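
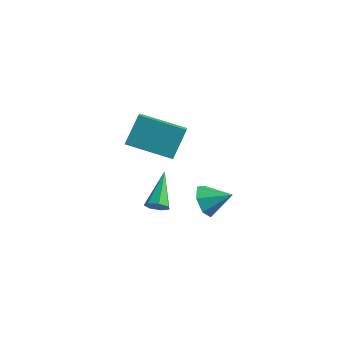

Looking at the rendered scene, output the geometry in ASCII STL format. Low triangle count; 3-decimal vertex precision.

solid 
facet normal 0.359 -0.724 -0.590
outer loop
vertex -1.928 -1.817 -2.902
vertex -2.203 -1.598 -3.338
vertex -1.684 -1.485 -3.161
endloop
endfacet
facet normal 0.670 0.083 0.737
outer loop
vertex -1.928 -1.817 -2.902
vertex -1.684 -1.485 -3.161
vertex -2.897 -0.202 -2.202
endloop
endfacet
facet normal 0.359 -0.724 -0.589
outer loop
vertex -1.684 -1.485 -3.161
vertex -2.203 -1.598 -3.338
vertex -1.831 -1.239 -3.553
endloop
endfacet
facet normal 0.763 0.637 0.113
outer loop
vertex -1.684 -1.485 -3.161
vertex -1.831 -1.239 -3.553
vertex -2.897 -0.202 -2.202
endloop
endfacet
facet normal 0.359 -0.724 -0.588
outer loop
vertex -1.831 -1.239 -3.553
vertex -2.203 -1.598 -3.338
vertex -2.258 -1.263 -3.784
endloop
endfacet
facet normal 0.214 0.849 -0.483
outer loop
vertex -1.831 -1.239 -3.553
vertex -2.258 -1.263 -3.784
vertex -2.897 -0.202 -2.202
endloop
endfacet
facet normal 0.360 -0.724 -0.588
outer loop
vertex -2.258 -1.263 -3.784
vertex -2.203 -1.598 -3.338
vertex -2.643 -1.54 -3.679
endloop
endfacet
facet normal -0.567 0.559 -0.604
outer loop
vertex -2.258 -1.263 -3.784
vertex -2.643 -1.54 -3.679
vertex -2.897 -0.202 -2.202
endloop
endfacet
facet normal 0.361 -0.723 -0.589
outer loop
vertex -2.643 -1.54 -3.679
vertex -2.203 -1.598 -3.338
vertex -2.697 -1.861 -3.318
endloop
endfacet
facet normal -0.987 -0.012 -0.159
outer loop
vertex -2.643 -1.54 -3.679
vertex -2.697 -1.861 -3.318
vertex -2.897 -0.202 -2.202
endloop
endfacet
facet normal 0.361 -0.723 -0.589
outer loop
vertex -2.697 -1.861 -3.318
vertex -2.203 -1.598 -3.338
vertex -2.379 -1.984 -2.972
endloop
endfacet
facet normal -0.734 -0.438 0.519
outer loop
vertex -2.697 -1.861 -3.318
vertex -2.379 -1.984 -2.972
vertex -2.897 -0.202 -2.202
endloop
endfacet
facet normal 0.359 -0.723 -0.590
outer loop
vertex -2.379 -1.984 -2.972
vertex -2.203 -1.598 -3.338
vertex -1.928 -1.817 -2.902
endloop
endfacet
facet normal 0.004 -0.396 0.918
outer loop
vertex -2.379 -1.984 -2.972
vertex -1.928 -1.817 -2.902
vertex -2.897 -0.202 -2.202
endloop
endfacet
facet normal -0.805 -0.399 -0.438
outer loop
vertex -0.749 0.209 -4.407
vertex -1.244 0.481 -3.745
vertex -1.049 0.898 -4.483
endloop
endfacet
facet normal 0.792 0.286 -0.539
outer loop
vertex -0.749 0.209 -4.407
vertex -1.049 0.898 -4.483
vertex -0.196 0.999 -3.175
endloop
endfacet
facet normal -0.806 -0.398 -0.438
outer loop
vertex -1.049 0.898 -4.483
vertex -1.244 0.481 -3.745
vertex -1.495 1.273 -4.003
endloop
endfacet
facet normal 0.386 0.866 -0.318
outer loop
vertex -1.049 0.898 -4.483
vertex -1.495 1.273 -4.003
vertex -0.196 0.999 -3.175
endloop
endfacet
facet normal -0.806 -0.398 -0.438
outer loop
vertex -1.495 1.273 -4.003
vertex -1.244 0.481 -3.745
vertex -1.752 1.051 -3.329
endloop
endfacet
facet normal 0.001 0.950 0.313
outer loop
vertex -1.495 1.273 -4.003
vertex -1.752 1.051 -3.329
vertex -0.196 0.999 -3.175
endloop
endfacet
facet normal -0.806 -0.399 -0.438
outer loop
vertex -1.752 1.051 -3.329
vertex -1.244 0.481 -3.745
vertex -1.626 0.4 -2.968
endloop
endfacet
facet normal -0.071 0.473 0.878
outer loop
vertex -1.752 1.051 -3.329
vertex -1.626 0.4 -2.968
vertex -0.196 0.999 -3.175
endloop
endfacet
facet normal -0.806 -0.399 -0.438
outer loop
vertex -1.626 0.4 -2.968
vertex -1.244 0.481 -3.745
vertex -1.212 -0.19 -3.192
endloop
endfacet
facet normal 0.224 -0.205 0.953
outer loop
vertex -1.626 0.4 -2.968
vertex -1.212 -0.19 -3.192
vertex -0.196 0.999 -3.175
endloop
endfacet
facet normal -0.806 -0.399 -0.438
outer loop
vertex -1.212 -0.19 -3.192
vertex -1.244 0.481 -3.745
vertex -0.822 -0.275 -3.832
endloop
endfacet
facet normal 0.663 -0.574 0.480
outer loop
vertex -1.212 -0.19 -3.192
vertex -0.822 -0.275 -3.832
vertex -0.196 0.999 -3.175
endloop
endfacet
facet normal -0.805 -0.399 -0.438
outer loop
vertex -0.822 -0.275 -3.832
vertex -1.244 0.481 -3.745
vertex -0.749 0.209 -4.407
endloop
endfacet
facet normal 0.916 -0.356 -0.183
outer loop
vertex -0.822 -0.275 -3.832
vertex -0.749 0.209 -4.407
vertex -0.196 0.999 -3.175
endloop
endfacet
facet normal -0.858 -0.420 0.297
outer loop
vertex -2.655 -2.199 2.466
vertex -3.267 -1.363 1.879
vertex -2.658 -3.09 1.197
endloop
endfacet
facet normal 0.514 -0.703 0.492
outer loop
vertex -0.873 -2.217 0.581
vertex -2.655 -2.199 2.466
vertex -2.658 -3.09 1.197
endloop
endfacet
facet normal -0.858 -0.420 0.296
outer loop
vertex -2.658 -3.09 1.197
vertex -3.267 -1.363 1.879
vertex -3.269 -2.254 0.611
endloop
endfacet
facet normal -0.001 -0.575 -0.818
outer loop
vertex -3.269 -2.254 0.611
vertex -0.873 -2.217 0.581
vertex -2.658 -3.09 1.197
endloop
endfacet
facet normal 0.001 0.575 0.818
outer loop
vertex -2.655 -2.199 2.466
vertex -1.482 -0.49 1.263
vertex -3.267 -1.363 1.879
endloop
endfacet
facet normal 0.514 -0.702 0.493
outer loop
vertex -0.871 -1.326 1.849
vertex -2.655 -2.199 2.466
vertex -0.873 -2.217 0.581
endloop
endfacet
facet normal 0.002 0.575 0.818
outer loop
vertex -0.871 -1.326 1.849
vertex -1.482 -0.49 1.263
vertex -2.655 -2.199 2.466
endloop
endfacet
facet normal -0.514 0.702 -0.493
outer loop
vertex -3.267 -1.363 1.879
vertex -1.482 -0.49 1.263
vertex -3.269 -2.254 0.611
endloop
endfacet
facet normal -0.001 -0.575 -0.818
outer loop
vertex -1.485 -1.381 -0.006
vertex -0.873 -2.217 0.581
vertex -3.269 -2.254 0.611
endloop
endfacet
facet normal -0.514 0.703 -0.492
outer loop
vertex -3.269 -2.254 0.611
vertex -1.482 -0.49 1.263
vertex -1.485 -1.381 -0.006
endloop
endfacet
facet normal 0.858 0.420 -0.296
outer loop
vertex -1.485 -1.381 -0.006
vertex -0.871 -1.326 1.849
vertex -0.873 -2.217 0.581
endloop
endfacet
facet normal 0.858 0.419 -0.296
outer loop
vertex -1.482 -0.49 1.263
vertex -0.871 -1.326 1.849
vertex -1.485 -1.381 -0.006
endloop
endfacet

endsolid


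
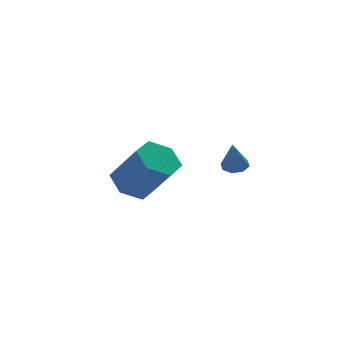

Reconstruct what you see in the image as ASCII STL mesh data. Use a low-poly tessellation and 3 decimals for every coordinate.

solid 
facet normal -0.346 0.489 -0.801
outer loop
vertex 1.908 4.369 -3.467
vertex 1.126 3.688 -3.545
vertex 1.011 4.547 -2.971
endloop
endfacet
facet normal 0.370 0.856 0.362
outer loop
vertex 1.908 4.369 -3.467
vertex 1.011 4.547 -2.971
vertex 2.655 3.314 -1.737
endloop
endfacet
facet normal 0.370 0.856 0.362
outer loop
vertex 2.655 3.314 -1.737
vertex 1.011 4.547 -2.971
vertex 1.759 3.492 -1.241
endloop
endfacet
facet normal 0.346 -0.488 0.801
outer loop
vertex 2.655 3.314 -1.737
vertex 1.759 3.492 -1.241
vertex 1.874 2.632 -1.815
endloop
endfacet
facet normal -0.346 0.489 -0.801
outer loop
vertex 1.011 4.547 -2.971
vertex 1.126 3.688 -3.545
vertex 0.23 3.866 -3.049
endloop
endfacet
facet normal -0.562 0.576 0.594
outer loop
vertex 1.011 4.547 -2.971
vertex 0.23 3.866 -3.049
vertex 1.759 3.492 -1.241
endloop
endfacet
facet normal -0.561 0.576 0.594
outer loop
vertex 1.759 3.492 -1.241
vertex 0.23 3.866 -3.049
vertex 0.977 2.811 -1.319
endloop
endfacet
facet normal 0.346 -0.489 0.801
outer loop
vertex 1.759 3.492 -1.241
vertex 0.977 2.811 -1.319
vertex 1.874 2.632 -1.815
endloop
endfacet
facet normal -0.346 0.488 -0.801
outer loop
vertex 0.23 3.866 -3.049
vertex 1.126 3.688 -3.545
vertex 0.345 3.006 -3.623
endloop
endfacet
facet normal -0.932 -0.279 0.232
outer loop
vertex 0.23 3.866 -3.049
vertex 0.345 3.006 -3.623
vertex 0.977 2.811 -1.319
endloop
endfacet
facet normal -0.932 -0.279 0.232
outer loop
vertex 0.977 2.811 -1.319
vertex 0.345 3.006 -3.623
vertex 1.092 1.951 -1.893
endloop
endfacet
facet normal 0.346 -0.489 0.801
outer loop
vertex 0.977 2.811 -1.319
vertex 1.092 1.951 -1.893
vertex 1.874 2.632 -1.815
endloop
endfacet
facet normal -0.346 0.488 -0.801
outer loop
vertex 0.345 3.006 -3.623
vertex 1.126 3.688 -3.545
vertex 1.241 2.828 -4.119
endloop
endfacet
facet normal -0.370 -0.856 -0.362
outer loop
vertex 0.345 3.006 -3.623
vertex 1.241 2.828 -4.119
vertex 1.092 1.951 -1.893
endloop
endfacet
facet normal -0.370 -0.856 -0.362
outer loop
vertex 1.092 1.951 -1.893
vertex 1.241 2.828 -4.119
vertex 1.989 1.773 -2.389
endloop
endfacet
facet normal 0.346 -0.489 0.801
outer loop
vertex 1.092 1.951 -1.893
vertex 1.989 1.773 -2.389
vertex 1.874 2.632 -1.815
endloop
endfacet
facet normal -0.346 0.489 -0.801
outer loop
vertex 1.241 2.828 -4.119
vertex 1.126 3.688 -3.545
vertex 2.023 3.509 -4.041
endloop
endfacet
facet normal 0.561 -0.576 -0.594
outer loop
vertex 1.241 2.828 -4.119
vertex 2.023 3.509 -4.041
vertex 1.989 1.773 -2.389
endloop
endfacet
facet normal 0.562 -0.576 -0.594
outer loop
vertex 1.989 1.773 -2.389
vertex 2.023 3.509 -4.041
vertex 2.77 2.454 -2.311
endloop
endfacet
facet normal 0.346 -0.489 0.801
outer loop
vertex 1.989 1.773 -2.389
vertex 2.77 2.454 -2.311
vertex 1.874 2.632 -1.815
endloop
endfacet
facet normal -0.346 0.489 -0.801
outer loop
vertex 2.023 3.509 -4.041
vertex 1.126 3.688 -3.545
vertex 1.908 4.369 -3.467
endloop
endfacet
facet normal 0.932 0.279 -0.232
outer loop
vertex 2.023 3.509 -4.041
vertex 1.908 4.369 -3.467
vertex 2.77 2.454 -2.311
endloop
endfacet
facet normal 0.932 0.279 -0.232
outer loop
vertex 2.77 2.454 -2.311
vertex 1.908 4.369 -3.467
vertex 2.655 3.314 -1.737
endloop
endfacet
facet normal 0.346 -0.488 0.801
outer loop
vertex 2.77 2.454 -2.311
vertex 2.655 3.314 -1.737
vertex 1.874 2.632 -1.815
endloop
endfacet
facet normal 0.190 0.230 -0.954
outer loop
vertex 3.859 -1.336 -0.454
vertex 3.326 -1.397 -0.575
vertex 3.643 -0.978 -0.411
endloop
endfacet
facet normal 0.714 0.358 0.602
outer loop
vertex 3.859 -1.336 -0.454
vertex 3.643 -0.978 -0.411
vertex 3.074 -1.703 0.695
endloop
endfacet
facet normal 0.188 0.231 -0.955
outer loop
vertex 3.643 -0.978 -0.411
vertex 3.326 -1.397 -0.575
vertex 3.241 -0.865 -0.463
endloop
endfacet
facet normal 0.146 0.791 0.594
outer loop
vertex 3.643 -0.978 -0.411
vertex 3.241 -0.865 -0.463
vertex 3.074 -1.703 0.695
endloop
endfacet
facet normal 0.189 0.231 -0.954
outer loop
vertex 3.241 -0.865 -0.463
vertex 3.326 -1.397 -0.575
vertex 2.889 -1.064 -0.581
endloop
endfacet
facet normal -0.549 0.713 0.436
outer loop
vertex 3.241 -0.865 -0.463
vertex 2.889 -1.064 -0.581
vertex 3.074 -1.703 0.695
endloop
endfacet
facet normal 0.189 0.231 -0.955
outer loop
vertex 2.889 -1.064 -0.581
vertex 3.326 -1.397 -0.575
vertex 2.793 -1.457 -0.695
endloop
endfacet
facet normal -0.960 0.169 0.224
outer loop
vertex 2.889 -1.064 -0.581
vertex 2.793 -1.457 -0.695
vertex 3.074 -1.703 0.695
endloop
endfacet
facet normal 0.189 0.231 -0.954
outer loop
vertex 2.793 -1.457 -0.695
vertex 3.326 -1.397 -0.575
vertex 3.01 -1.816 -0.739
endloop
endfacet
facet normal -0.849 -0.523 0.079
outer loop
vertex 2.793 -1.457 -0.695
vertex 3.01 -1.816 -0.739
vertex 3.074 -1.703 0.695
endloop
endfacet
facet normal 0.190 0.230 -0.954
outer loop
vertex 3.01 -1.816 -0.739
vertex 3.326 -1.397 -0.575
vertex 3.412 -1.929 -0.686
endloop
endfacet
facet normal -0.280 -0.956 0.088
outer loop
vertex 3.01 -1.816 -0.739
vertex 3.412 -1.929 -0.686
vertex 3.074 -1.703 0.695
endloop
endfacet
facet normal 0.190 0.230 -0.954
outer loop
vertex 3.412 -1.929 -0.686
vertex 3.326 -1.397 -0.575
vertex 3.764 -1.73 -0.568
endloop
endfacet
facet normal 0.414 -0.877 0.245
outer loop
vertex 3.412 -1.929 -0.686
vertex 3.764 -1.73 -0.568
vertex 3.074 -1.703 0.695
endloop
endfacet
facet normal 0.190 0.230 -0.954
outer loop
vertex 3.764 -1.73 -0.568
vertex 3.326 -1.397 -0.575
vertex 3.859 -1.336 -0.454
endloop
endfacet
facet normal 0.825 -0.331 0.458
outer loop
vertex 3.764 -1.73 -0.568
vertex 3.859 -1.336 -0.454
vertex 3.074 -1.703 0.695
endloop
endfacet

endsolid


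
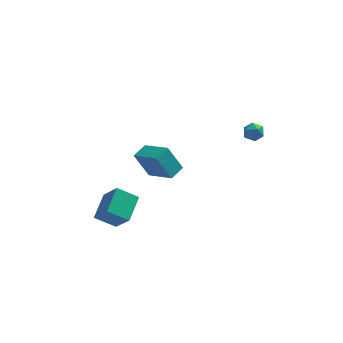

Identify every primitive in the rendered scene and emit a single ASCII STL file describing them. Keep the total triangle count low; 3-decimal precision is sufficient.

solid 
facet normal -0.589 0.651 -0.478
outer loop
vertex -2.642 4.108 0.146
vertex -1.982 4.837 0.326
vertex -1.837 3.745 -1.341
endloop
endfacet
facet normal -0.660 -0.729 -0.179
outer loop
vertex -0.658 2.443 -0.386
vertex -2.642 4.108 0.146
vertex -1.837 3.745 -1.341
endloop
endfacet
facet normal -0.590 0.651 -0.478
outer loop
vertex -1.837 3.745 -1.341
vertex -1.982 4.837 0.326
vertex -1.177 4.475 -1.162
endloop
endfacet
facet normal 0.465 -0.210 -0.860
outer loop
vertex -1.177 4.475 -1.162
vertex -0.658 2.443 -0.386
vertex -1.837 3.745 -1.341
endloop
endfacet
facet normal -0.466 0.209 0.860
outer loop
vertex -2.642 4.108 0.146
vertex -0.803 3.535 1.281
vertex -1.982 4.837 0.326
endloop
endfacet
facet normal -0.660 -0.729 -0.180
outer loop
vertex -1.463 2.805 1.102
vertex -2.642 4.108 0.146
vertex -0.658 2.443 -0.386
endloop
endfacet
facet normal -0.465 0.210 0.860
outer loop
vertex -1.463 2.805 1.102
vertex -0.803 3.535 1.281
vertex -2.642 4.108 0.146
endloop
endfacet
facet normal 0.660 0.729 0.180
outer loop
vertex -1.982 4.837 0.326
vertex -0.803 3.535 1.281
vertex -1.177 4.475 -1.162
endloop
endfacet
facet normal 0.466 -0.209 -0.860
outer loop
vertex 0.002 3.172 -0.206
vertex -0.658 2.443 -0.386
vertex -1.177 4.475 -1.162
endloop
endfacet
facet normal 0.660 0.729 0.179
outer loop
vertex -1.177 4.475 -1.162
vertex -0.803 3.535 1.281
vertex 0.002 3.172 -0.206
endloop
endfacet
facet normal 0.589 -0.652 0.477
outer loop
vertex 0.002 3.172 -0.206
vertex -1.463 2.805 1.102
vertex -0.658 2.443 -0.386
endloop
endfacet
facet normal 0.590 -0.651 0.478
outer loop
vertex -0.803 3.535 1.281
vertex -1.463 2.805 1.102
vertex 0.002 3.172 -0.206
endloop
endfacet
facet normal -0.383 0.473 -0.793
outer loop
vertex -4.363 3.964 -3.217
vertex -3.164 3.747 -3.926
vertex -4.973 2.498 -3.797
endloop
endfacet
facet normal -0.850 0.155 0.503
outer loop
vertex -4.256 1.613 -2.314
vertex -4.363 3.964 -3.217
vertex -4.973 2.498 -3.797
endloop
endfacet
facet normal -0.383 0.473 -0.793
outer loop
vertex -4.973 2.498 -3.797
vertex -3.164 3.747 -3.926
vertex -3.773 2.281 -4.506
endloop
endfacet
facet normal -0.360 -0.867 -0.344
outer loop
vertex -3.773 2.281 -4.506
vertex -4.256 1.613 -2.314
vertex -4.973 2.498 -3.797
endloop
endfacet
facet normal 0.360 0.867 0.344
outer loop
vertex -4.363 3.964 -3.217
vertex -2.447 2.862 -2.443
vertex -3.164 3.747 -3.926
endloop
endfacet
facet normal -0.851 0.154 0.503
outer loop
vertex -3.647 3.079 -1.734
vertex -4.363 3.964 -3.217
vertex -4.256 1.613 -2.314
endloop
endfacet
facet normal 0.360 0.867 0.344
outer loop
vertex -3.647 3.079 -1.734
vertex -2.447 2.862 -2.443
vertex -4.363 3.964 -3.217
endloop
endfacet
facet normal 0.850 -0.154 -0.503
outer loop
vertex -3.164 3.747 -3.926
vertex -2.447 2.862 -2.443
vertex -3.773 2.281 -4.506
endloop
endfacet
facet normal -0.360 -0.867 -0.344
outer loop
vertex -3.057 1.396 -3.023
vertex -4.256 1.613 -2.314
vertex -3.773 2.281 -4.506
endloop
endfacet
facet normal 0.850 -0.155 -0.503
outer loop
vertex -3.773 2.281 -4.506
vertex -2.447 2.862 -2.443
vertex -3.057 1.396 -3.023
endloop
endfacet
facet normal 0.383 -0.473 0.793
outer loop
vertex -3.057 1.396 -3.023
vertex -3.647 3.079 -1.734
vertex -4.256 1.613 -2.314
endloop
endfacet
facet normal 0.383 -0.473 0.793
outer loop
vertex -2.447 2.862 -2.443
vertex -3.647 3.079 -1.734
vertex -3.057 1.396 -3.023
endloop
endfacet
facet normal -0.822 0.322 -0.470
outer loop
vertex 3.512 2.341 3.364
vertex 3.181 1.847 3.604
vertex 3.212 2.399 3.928
endloop
endfacet
facet normal -0.397 0.868 -0.300
outer loop
vertex 3.512 2.341 3.364
vertex 3.212 2.399 3.928
vertex 3.801 2.642 3.852
endloop
endfacet
facet normal 0.239 0.757 -0.608
outer loop
vertex 3.512 2.341 3.364
vertex 3.801 2.642 3.852
vertex 4.134 2.239 3.481
endloop
endfacet
facet normal 0.206 0.144 -0.968
outer loop
vertex 3.512 2.341 3.364
vertex 4.134 2.239 3.481
vertex 3.752 1.748 3.327
endloop
endfacet
facet normal -0.451 -0.127 -0.884
outer loop
vertex 3.512 2.341 3.364
vertex 3.752 1.748 3.327
vertex 3.181 1.847 3.604
endloop
endfacet
facet normal -0.303 0.861 0.408
outer loop
vertex 3.801 2.642 3.852
vertex 3.212 2.399 3.928
vertex 3.648 2.332 4.393
endloop
endfacet
facet normal -0.991 -0.022 0.132
outer loop
vertex 3.212 2.399 3.928
vertex 3.181 1.847 3.604
vertex 3.266 1.841 4.239
endloop
endfacet
facet normal -0.391 -0.747 -0.538
outer loop
vertex 3.181 1.847 3.604
vertex 3.752 1.748 3.327
vertex 3.599 1.438 3.868
endloop
endfacet
facet normal 0.671 -0.311 -0.674
outer loop
vertex 3.752 1.748 3.327
vertex 4.134 2.239 3.481
vertex 4.188 1.681 3.792
endloop
endfacet
facet normal 0.725 0.683 -0.091
outer loop
vertex 4.134 2.239 3.481
vertex 3.801 2.642 3.852
vertex 4.219 2.233 4.116
endloop
endfacet
facet normal -0.206 -0.144 0.968
outer loop
vertex 3.888 1.739 4.356
vertex 3.648 2.332 4.393
vertex 3.266 1.841 4.239
endloop
endfacet
facet normal -0.239 -0.757 0.608
outer loop
vertex 3.888 1.739 4.356
vertex 3.266 1.841 4.239
vertex 3.599 1.438 3.868
endloop
endfacet
facet normal 0.397 -0.868 0.300
outer loop
vertex 3.888 1.739 4.356
vertex 3.599 1.438 3.868
vertex 4.188 1.681 3.792
endloop
endfacet
facet normal 0.822 -0.322 0.470
outer loop
vertex 3.888 1.739 4.356
vertex 4.188 1.681 3.792
vertex 4.219 2.233 4.116
endloop
endfacet
facet normal 0.451 0.127 0.884
outer loop
vertex 3.888 1.739 4.356
vertex 4.219 2.233 4.116
vertex 3.648 2.332 4.393
endloop
endfacet
facet normal -0.671 0.311 0.674
outer loop
vertex 3.266 1.841 4.239
vertex 3.648 2.332 4.393
vertex 3.212 2.399 3.928
endloop
endfacet
facet normal -0.725 -0.683 0.091
outer loop
vertex 3.599 1.438 3.868
vertex 3.266 1.841 4.239
vertex 3.181 1.847 3.604
endloop
endfacet
facet normal 0.303 -0.861 -0.408
outer loop
vertex 4.188 1.681 3.792
vertex 3.599 1.438 3.868
vertex 3.752 1.748 3.327
endloop
endfacet
facet normal 0.991 0.022 -0.132
outer loop
vertex 4.219 2.233 4.116
vertex 4.188 1.681 3.792
vertex 4.134 2.239 3.481
endloop
endfacet
facet normal 0.391 0.747 0.538
outer loop
vertex 3.648 2.332 4.393
vertex 4.219 2.233 4.116
vertex 3.801 2.642 3.852
endloop
endfacet

endsolid


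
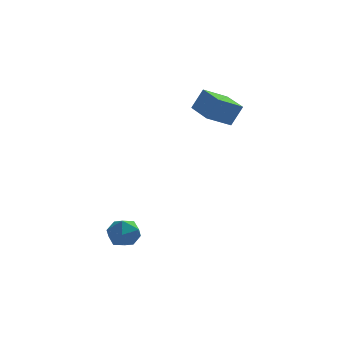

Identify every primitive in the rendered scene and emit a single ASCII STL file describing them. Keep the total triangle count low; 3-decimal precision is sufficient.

solid 
facet normal -0.813 -0.368 0.452
outer loop
vertex 3.896 1.479 4.954
vertex 3.13 3.323 5.08
vertex 3.254 1.302 3.655
endloop
endfacet
facet normal 0.383 -0.922 -0.064
outer loop
vertex 4.61 1.917 2.9
vertex 3.896 1.479 4.954
vertex 3.254 1.302 3.655
endloop
endfacet
facet normal -0.812 -0.369 0.452
outer loop
vertex 3.254 1.302 3.655
vertex 3.13 3.323 5.08
vertex 2.488 3.145 3.781
endloop
endfacet
facet normal -0.440 -0.122 -0.890
outer loop
vertex 2.488 3.145 3.781
vertex 4.61 1.917 2.9
vertex 3.254 1.302 3.655
endloop
endfacet
facet normal 0.440 0.122 0.890
outer loop
vertex 3.896 1.479 4.954
vertex 4.486 3.938 4.325
vertex 3.13 3.323 5.08
endloop
endfacet
facet normal 0.383 -0.921 -0.063
outer loop
vertex 5.252 2.095 4.199
vertex 3.896 1.479 4.954
vertex 4.61 1.917 2.9
endloop
endfacet
facet normal 0.440 0.122 0.890
outer loop
vertex 5.252 2.095 4.199
vertex 4.486 3.938 4.325
vertex 3.896 1.479 4.954
endloop
endfacet
facet normal -0.383 0.922 0.063
outer loop
vertex 3.13 3.323 5.08
vertex 4.486 3.938 4.325
vertex 2.488 3.145 3.781
endloop
endfacet
facet normal -0.440 -0.122 -0.890
outer loop
vertex 3.844 3.761 3.026
vertex 4.61 1.917 2.9
vertex 2.488 3.145 3.781
endloop
endfacet
facet normal -0.383 0.922 0.064
outer loop
vertex 2.488 3.145 3.781
vertex 4.486 3.938 4.325
vertex 3.844 3.761 3.026
endloop
endfacet
facet normal 0.812 0.368 -0.452
outer loop
vertex 3.844 3.761 3.026
vertex 5.252 2.095 4.199
vertex 4.61 1.917 2.9
endloop
endfacet
facet normal 0.812 0.369 -0.452
outer loop
vertex 4.486 3.938 4.325
vertex 5.252 2.095 4.199
vertex 3.844 3.761 3.026
endloop
endfacet
facet normal -0.518 0.852 -0.076
outer loop
vertex -1.113 -2.305 -3.184
vertex -1.988 -2.85 -3.329
vertex -1.693 -2.585 -2.367
endloop
endfacet
facet normal 0.045 0.935 0.352
outer loop
vertex -1.113 -2.305 -3.184
vertex -1.693 -2.585 -2.367
vertex -0.656 -2.654 -2.317
endloop
endfacet
facet normal 0.632 0.775 -0.021
outer loop
vertex -1.113 -2.305 -3.184
vertex -0.656 -2.654 -2.317
vertex -0.309 -2.963 -3.248
endloop
endfacet
facet normal 0.431 0.592 -0.681
outer loop
vertex -1.113 -2.305 -3.184
vertex -0.309 -2.963 -3.248
vertex -1.132 -3.084 -3.874
endloop
endfacet
facet normal -0.280 0.640 -0.715
outer loop
vertex -1.113 -2.305 -3.184
vertex -1.132 -3.084 -3.874
vertex -1.988 -2.85 -3.329
endloop
endfacet
facet normal -0.012 0.464 0.886
outer loop
vertex -0.656 -2.654 -2.317
vertex -1.693 -2.585 -2.367
vertex -1.248 -3.416 -1.926
endloop
endfacet
facet normal -0.924 0.330 0.193
outer loop
vertex -1.693 -2.585 -2.367
vertex -1.988 -2.85 -3.329
vertex -2.071 -3.537 -2.552
endloop
endfacet
facet normal -0.540 -0.013 -0.842
outer loop
vertex -1.988 -2.85 -3.329
vertex -1.132 -3.084 -3.874
vertex -1.724 -3.846 -3.483
endloop
endfacet
facet normal 0.611 -0.090 -0.786
outer loop
vertex -1.132 -3.084 -3.874
vertex -0.309 -2.963 -3.248
vertex -0.687 -3.915 -3.433
endloop
endfacet
facet normal 0.937 0.205 0.281
outer loop
vertex -0.309 -2.963 -3.248
vertex -0.656 -2.654 -2.317
vertex -0.392 -3.65 -2.471
endloop
endfacet
facet normal -0.431 -0.592 0.681
outer loop
vertex -1.267 -4.195 -2.616
vertex -1.248 -3.416 -1.926
vertex -2.071 -3.537 -2.552
endloop
endfacet
facet normal -0.632 -0.775 0.021
outer loop
vertex -1.267 -4.195 -2.616
vertex -2.071 -3.537 -2.552
vertex -1.724 -3.846 -3.483
endloop
endfacet
facet normal -0.045 -0.935 -0.352
outer loop
vertex -1.267 -4.195 -2.616
vertex -1.724 -3.846 -3.483
vertex -0.687 -3.915 -3.433
endloop
endfacet
facet normal 0.518 -0.852 0.076
outer loop
vertex -1.267 -4.195 -2.616
vertex -0.687 -3.915 -3.433
vertex -0.392 -3.65 -2.471
endloop
endfacet
facet normal 0.280 -0.640 0.715
outer loop
vertex -1.267 -4.195 -2.616
vertex -0.392 -3.65 -2.471
vertex -1.248 -3.416 -1.926
endloop
endfacet
facet normal -0.611 0.090 0.786
outer loop
vertex -2.071 -3.537 -2.552
vertex -1.248 -3.416 -1.926
vertex -1.693 -2.585 -2.367
endloop
endfacet
facet normal -0.937 -0.205 -0.281
outer loop
vertex -1.724 -3.846 -3.483
vertex -2.071 -3.537 -2.552
vertex -1.988 -2.85 -3.329
endloop
endfacet
facet normal 0.012 -0.464 -0.886
outer loop
vertex -0.687 -3.915 -3.433
vertex -1.724 -3.846 -3.483
vertex -1.132 -3.084 -3.874
endloop
endfacet
facet normal 0.924 -0.330 -0.193
outer loop
vertex -0.392 -3.65 -2.471
vertex -0.687 -3.915 -3.433
vertex -0.309 -2.963 -3.248
endloop
endfacet
facet normal 0.540 0.013 0.842
outer loop
vertex -1.248 -3.416 -1.926
vertex -0.392 -3.65 -2.471
vertex -0.656 -2.654 -2.317
endloop
endfacet

endsolid


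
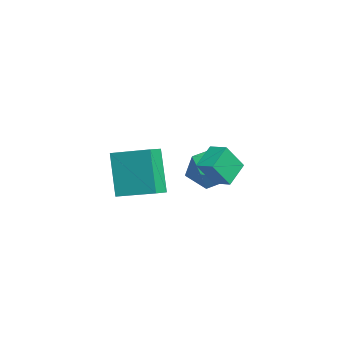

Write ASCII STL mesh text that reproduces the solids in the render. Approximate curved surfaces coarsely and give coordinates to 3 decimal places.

solid 
facet normal -0.691 0.606 0.393
outer loop
vertex -1.276 2.574 -3.697
vertex -2.065 1.968 -4.15
vertex -1.702 1.731 -3.147
endloop
endfacet
facet normal -0.110 0.581 0.806
outer loop
vertex -1.276 2.574 -3.697
vertex -1.702 1.731 -3.147
vertex -0.623 1.907 -3.127
endloop
endfacet
facet normal 0.449 0.792 0.413
outer loop
vertex -1.276 2.574 -3.697
vertex -0.623 1.907 -3.127
vertex -0.32 2.253 -4.119
endloop
endfacet
facet normal 0.212 0.947 -0.241
outer loop
vertex -1.276 2.574 -3.697
vertex -0.32 2.253 -4.119
vertex -1.211 2.291 -4.751
endloop
endfacet
facet normal -0.493 0.832 -0.254
outer loop
vertex -1.276 2.574 -3.697
vertex -1.211 2.291 -4.751
vertex -2.065 1.968 -4.15
endloop
endfacet
facet normal -0.002 -0.099 0.995
outer loop
vertex -0.623 1.907 -3.127
vertex -1.702 1.731 -3.147
vertex -1.009 0.889 -3.229
endloop
endfacet
facet normal -0.943 -0.059 0.327
outer loop
vertex -1.702 1.731 -3.147
vertex -2.065 1.968 -4.15
vertex -1.9 0.927 -3.861
endloop
endfacet
facet normal -0.623 0.308 -0.719
outer loop
vertex -2.065 1.968 -4.15
vertex -1.211 2.291 -4.751
vertex -1.597 1.273 -4.853
endloop
endfacet
facet normal 0.517 0.494 -0.699
outer loop
vertex -1.211 2.291 -4.751
vertex -0.32 2.253 -4.119
vertex -0.518 1.449 -4.833
endloop
endfacet
facet normal 0.901 0.243 0.360
outer loop
vertex -0.32 2.253 -4.119
vertex -0.623 1.907 -3.127
vertex -0.155 1.212 -3.83
endloop
endfacet
facet normal -0.212 -0.947 0.241
outer loop
vertex -0.944 0.606 -4.283
vertex -1.009 0.889 -3.229
vertex -1.9 0.927 -3.861
endloop
endfacet
facet normal -0.449 -0.792 -0.413
outer loop
vertex -0.944 0.606 -4.283
vertex -1.9 0.927 -3.861
vertex -1.597 1.273 -4.853
endloop
endfacet
facet normal 0.110 -0.581 -0.806
outer loop
vertex -0.944 0.606 -4.283
vertex -1.597 1.273 -4.853
vertex -0.518 1.449 -4.833
endloop
endfacet
facet normal 0.691 -0.606 -0.393
outer loop
vertex -0.944 0.606 -4.283
vertex -0.518 1.449 -4.833
vertex -0.155 1.212 -3.83
endloop
endfacet
facet normal 0.493 -0.832 0.254
outer loop
vertex -0.944 0.606 -4.283
vertex -0.155 1.212 -3.83
vertex -1.009 0.889 -3.229
endloop
endfacet
facet normal -0.517 -0.494 0.699
outer loop
vertex -1.9 0.927 -3.861
vertex -1.009 0.889 -3.229
vertex -1.702 1.731 -3.147
endloop
endfacet
facet normal -0.901 -0.243 -0.360
outer loop
vertex -1.597 1.273 -4.853
vertex -1.9 0.927 -3.861
vertex -2.065 1.968 -4.15
endloop
endfacet
facet normal 0.002 0.099 -0.995
outer loop
vertex -0.518 1.449 -4.833
vertex -1.597 1.273 -4.853
vertex -1.211 2.291 -4.751
endloop
endfacet
facet normal 0.943 0.059 -0.327
outer loop
vertex -0.155 1.212 -3.83
vertex -0.518 1.449 -4.833
vertex -0.32 2.253 -4.119
endloop
endfacet
facet normal 0.623 -0.308 0.719
outer loop
vertex -1.009 0.889 -3.229
vertex -0.155 1.212 -3.83
vertex -0.623 1.907 -3.127
endloop
endfacet
facet normal -0.795 0.507 -0.335
outer loop
vertex 2.152 -1.91 -1.489
vertex 2.893 -0.394 -0.953
vertex 3.071 -1.7 -3.354
endloop
endfacet
facet normal -0.419 -0.856 -0.303
outer loop
vertex 3.707 -2.106 -3.087
vertex 2.152 -1.91 -1.489
vertex 3.071 -1.7 -3.354
endloop
endfacet
facet normal -0.795 0.507 -0.335
outer loop
vertex 3.071 -1.7 -3.354
vertex 2.893 -0.394 -0.953
vertex 3.812 -0.185 -2.819
endloop
endfacet
facet normal 0.439 0.101 -0.893
outer loop
vertex 3.812 -0.185 -2.819
vertex 3.707 -2.106 -3.087
vertex 3.071 -1.7 -3.354
endloop
endfacet
facet normal -0.439 -0.101 0.893
outer loop
vertex 2.152 -1.91 -1.489
vertex 3.529 -0.8 -0.686
vertex 2.893 -0.394 -0.953
endloop
endfacet
facet normal -0.418 -0.857 -0.302
outer loop
vertex 2.788 -2.315 -1.221
vertex 2.152 -1.91 -1.489
vertex 3.707 -2.106 -3.087
endloop
endfacet
facet normal -0.440 -0.100 0.893
outer loop
vertex 2.788 -2.315 -1.221
vertex 3.529 -0.8 -0.686
vertex 2.152 -1.91 -1.489
endloop
endfacet
facet normal 0.419 0.856 0.302
outer loop
vertex 2.893 -0.394 -0.953
vertex 3.529 -0.8 -0.686
vertex 3.812 -0.185 -2.819
endloop
endfacet
facet normal 0.440 0.100 -0.892
outer loop
vertex 4.448 -0.59 -2.551
vertex 3.707 -2.106 -3.087
vertex 3.812 -0.185 -2.819
endloop
endfacet
facet normal 0.418 0.857 0.302
outer loop
vertex 3.812 -0.185 -2.819
vertex 3.529 -0.8 -0.686
vertex 4.448 -0.59 -2.551
endloop
endfacet
facet normal 0.795 -0.507 0.335
outer loop
vertex 4.448 -0.59 -2.551
vertex 2.788 -2.315 -1.221
vertex 3.707 -2.106 -3.087
endloop
endfacet
facet normal 0.795 -0.507 0.334
outer loop
vertex 3.529 -0.8 -0.686
vertex 2.788 -2.315 -1.221
vertex 4.448 -0.59 -2.551
endloop
endfacet
facet normal -0.646 -0.726 -0.236
outer loop
vertex 3.75 0.907 -1.449
vertex 2.905 1.462 -0.841
vertex 3.392 1.59 -2.57
endloop
endfacet
facet normal 0.717 -0.470 -0.515
outer loop
vertex 3.915 2.178 -2.379
vertex 3.75 0.907 -1.449
vertex 3.392 1.59 -2.57
endloop
endfacet
facet normal -0.645 -0.727 -0.236
outer loop
vertex 3.392 1.59 -2.57
vertex 2.905 1.462 -0.841
vertex 2.546 2.144 -1.962
endloop
endfacet
facet normal -0.263 0.502 -0.824
outer loop
vertex 2.546 2.144 -1.962
vertex 3.915 2.178 -2.379
vertex 3.392 1.59 -2.57
endloop
endfacet
facet normal 0.263 -0.502 0.824
outer loop
vertex 3.75 0.907 -1.449
vertex 3.428 2.05 -0.65
vertex 2.905 1.462 -0.841
endloop
endfacet
facet normal 0.716 -0.470 -0.515
outer loop
vertex 4.274 1.496 -1.258
vertex 3.75 0.907 -1.449
vertex 3.915 2.178 -2.379
endloop
endfacet
facet normal 0.264 -0.502 0.824
outer loop
vertex 4.274 1.496 -1.258
vertex 3.428 2.05 -0.65
vertex 3.75 0.907 -1.449
endloop
endfacet
facet normal -0.717 0.470 0.515
outer loop
vertex 2.905 1.462 -0.841
vertex 3.428 2.05 -0.65
vertex 2.546 2.144 -1.962
endloop
endfacet
facet normal -0.263 0.502 -0.824
outer loop
vertex 3.07 2.733 -1.771
vertex 3.915 2.178 -2.379
vertex 2.546 2.144 -1.962
endloop
endfacet
facet normal -0.716 0.470 0.515
outer loop
vertex 2.546 2.144 -1.962
vertex 3.428 2.05 -0.65
vertex 3.07 2.733 -1.771
endloop
endfacet
facet normal 0.646 0.726 0.235
outer loop
vertex 3.07 2.733 -1.771
vertex 4.274 1.496 -1.258
vertex 3.915 2.178 -2.379
endloop
endfacet
facet normal 0.645 0.726 0.236
outer loop
vertex 3.428 2.05 -0.65
vertex 4.274 1.496 -1.258
vertex 3.07 2.733 -1.771
endloop
endfacet

endsolid


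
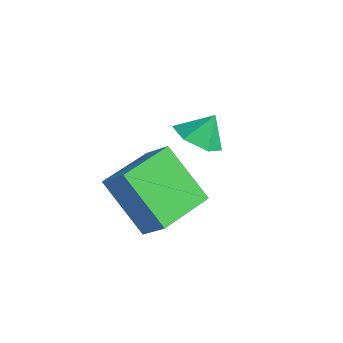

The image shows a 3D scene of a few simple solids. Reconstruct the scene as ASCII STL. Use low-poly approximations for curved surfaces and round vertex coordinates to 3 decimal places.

solid 
facet normal -0.737 -0.099 -0.668
outer loop
vertex -1.504 -0.977 3.966
vertex -1.824 0.843 4.049
vertex -0.152 -0.669 2.429
endloop
endfacet
facet normal 0.172 -0.984 -0.046
outer loop
vertex 0.644 -0.563 3.151
vertex -1.504 -0.977 3.966
vertex -0.152 -0.669 2.429
endloop
endfacet
facet normal -0.737 -0.099 -0.669
outer loop
vertex -0.152 -0.669 2.429
vertex -1.824 0.843 4.049
vertex -0.472 1.151 2.513
endloop
endfacet
facet normal 0.653 0.149 -0.742
outer loop
vertex -0.472 1.151 2.513
vertex 0.644 -0.563 3.151
vertex -0.152 -0.669 2.429
endloop
endfacet
facet normal -0.653 -0.149 0.742
outer loop
vertex -1.504 -0.977 3.966
vertex -1.028 0.949 4.771
vertex -1.824 0.843 4.049
endloop
endfacet
facet normal 0.172 -0.984 -0.046
outer loop
vertex -0.708 -0.871 4.687
vertex -1.504 -0.977 3.966
vertex 0.644 -0.563 3.151
endloop
endfacet
facet normal -0.653 -0.149 0.743
outer loop
vertex -0.708 -0.871 4.687
vertex -1.028 0.949 4.771
vertex -1.504 -0.977 3.966
endloop
endfacet
facet normal -0.172 0.984 0.046
outer loop
vertex -1.824 0.843 4.049
vertex -1.028 0.949 4.771
vertex -0.472 1.151 2.513
endloop
endfacet
facet normal 0.653 0.149 -0.743
outer loop
vertex 0.324 1.257 3.234
vertex 0.644 -0.563 3.151
vertex -0.472 1.151 2.513
endloop
endfacet
facet normal -0.172 0.984 0.046
outer loop
vertex -0.472 1.151 2.513
vertex -1.028 0.949 4.771
vertex 0.324 1.257 3.234
endloop
endfacet
facet normal 0.737 0.099 0.669
outer loop
vertex 0.324 1.257 3.234
vertex -0.708 -0.871 4.687
vertex 0.644 -0.563 3.151
endloop
endfacet
facet normal 0.737 0.099 0.668
outer loop
vertex -1.028 0.949 4.771
vertex -0.708 -0.871 4.687
vertex 0.324 1.257 3.234
endloop
endfacet
facet normal -0.154 -0.546 -0.824
outer loop
vertex -1.59 3.417 3.018
vertex -2.178 2.985 3.414
vertex -2.379 3.673 2.996
endloop
endfacet
facet normal 0.308 0.951 0.017
outer loop
vertex -1.59 3.417 3.018
vertex -2.379 3.673 2.996
vertex -2.022 3.535 4.246
endloop
endfacet
facet normal -0.153 -0.545 -0.824
outer loop
vertex -2.379 3.673 2.996
vertex -2.178 2.985 3.414
vertex -2.967 3.24 3.392
endloop
endfacet
facet normal -0.473 0.851 0.229
outer loop
vertex -2.379 3.673 2.996
vertex -2.967 3.24 3.392
vertex -2.022 3.535 4.246
endloop
endfacet
facet normal -0.153 -0.546 -0.824
outer loop
vertex -2.967 3.24 3.392
vertex -2.178 2.985 3.414
vertex -2.765 2.552 3.81
endloop
endfacet
facet normal -0.691 0.216 0.690
outer loop
vertex -2.967 3.24 3.392
vertex -2.765 2.552 3.81
vertex -2.022 3.535 4.246
endloop
endfacet
facet normal -0.154 -0.545 -0.824
outer loop
vertex -2.765 2.552 3.81
vertex -2.178 2.985 3.414
vertex -1.976 2.296 3.832
endloop
endfacet
facet normal -0.130 -0.319 0.939
outer loop
vertex -2.765 2.552 3.81
vertex -1.976 2.296 3.832
vertex -2.022 3.535 4.246
endloop
endfacet
facet normal -0.154 -0.545 -0.824
outer loop
vertex -1.976 2.296 3.832
vertex -2.178 2.985 3.414
vertex -1.388 2.729 3.436
endloop
endfacet
facet normal 0.651 -0.219 0.727
outer loop
vertex -1.976 2.296 3.832
vertex -1.388 2.729 3.436
vertex -2.022 3.535 4.246
endloop
endfacet
facet normal -0.154 -0.546 -0.824
outer loop
vertex -1.388 2.729 3.436
vertex -2.178 2.985 3.414
vertex -1.59 3.417 3.018
endloop
endfacet
facet normal 0.869 0.417 0.266
outer loop
vertex -1.388 2.729 3.436
vertex -1.59 3.417 3.018
vertex -2.022 3.535 4.246
endloop
endfacet

endsolid


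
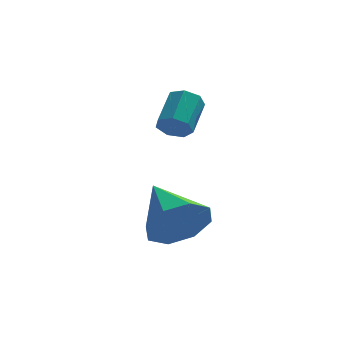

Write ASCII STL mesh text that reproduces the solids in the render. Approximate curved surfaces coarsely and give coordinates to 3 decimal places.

solid 
facet normal 0.340 -0.867 -0.365
outer loop
vertex 1.113 -0.573 -3.224
vertex 0.656 -1.082 -2.441
vertex 0.368 -0.792 -3.397
endloop
endfacet
facet normal -0.073 0.760 -0.646
outer loop
vertex 1.113 -0.573 -3.224
vertex 0.368 -0.792 -3.397
vertex 0.004 0.582 -1.739
endloop
endfacet
facet normal 0.341 -0.866 -0.365
outer loop
vertex 0.368 -0.792 -3.397
vertex 0.656 -1.082 -2.441
vertex -0.208 -1.182 -3.01
endloop
endfacet
facet normal -0.689 0.476 -0.546
outer loop
vertex 0.368 -0.792 -3.397
vertex -0.208 -1.182 -3.01
vertex 0.004 0.582 -1.739
endloop
endfacet
facet normal 0.341 -0.867 -0.365
outer loop
vertex -0.208 -1.182 -3.01
vertex 0.656 -1.082 -2.441
vertex -0.278 -1.513 -2.289
endloop
endfacet
facet normal -0.989 0.141 -0.031
outer loop
vertex -0.208 -1.182 -3.01
vertex -0.278 -1.513 -2.289
vertex 0.004 0.582 -1.739
endloop
endfacet
facet normal 0.341 -0.867 -0.365
outer loop
vertex -0.278 -1.513 -2.289
vertex 0.656 -1.082 -2.441
vertex 0.2 -1.591 -1.657
endloop
endfacet
facet normal -0.800 -0.050 0.599
outer loop
vertex -0.278 -1.513 -2.289
vertex 0.2 -1.591 -1.657
vertex 0.004 0.582 -1.739
endloop
endfacet
facet normal 0.340 -0.867 -0.365
outer loop
vertex 0.2 -1.591 -1.657
vertex 0.656 -1.082 -2.441
vertex 0.945 -1.372 -1.484
endloop
endfacet
facet normal -0.231 0.016 0.973
outer loop
vertex 0.2 -1.591 -1.657
vertex 0.945 -1.372 -1.484
vertex 0.004 0.582 -1.739
endloop
endfacet
facet normal 0.340 -0.866 -0.365
outer loop
vertex 0.945 -1.372 -1.484
vertex 0.656 -1.082 -2.441
vertex 1.521 -0.982 -1.872
endloop
endfacet
facet normal 0.385 0.299 0.873
outer loop
vertex 0.945 -1.372 -1.484
vertex 1.521 -0.982 -1.872
vertex 0.004 0.582 -1.739
endloop
endfacet
facet normal 0.340 -0.866 -0.365
outer loop
vertex 1.521 -0.982 -1.872
vertex 0.656 -1.082 -2.441
vertex 1.591 -0.651 -2.592
endloop
endfacet
facet normal 0.685 0.634 0.358
outer loop
vertex 1.521 -0.982 -1.872
vertex 1.591 -0.651 -2.592
vertex 0.004 0.582 -1.739
endloop
endfacet
facet normal 0.341 -0.867 -0.365
outer loop
vertex 1.591 -0.651 -2.592
vertex 0.656 -1.082 -2.441
vertex 1.113 -0.573 -3.224
endloop
endfacet
facet normal 0.495 0.825 -0.272
outer loop
vertex 1.591 -0.651 -2.592
vertex 1.113 -0.573 -3.224
vertex 0.004 0.582 -1.739
endloop
endfacet
facet normal -0.305 -0.819 -0.486
outer loop
vertex 1.216 1.657 -0.119
vertex 0.667 1.775 0.027
vertex 0.961 1.945 -0.444
endloop
endfacet
facet normal 0.806 0.049 -0.589
outer loop
vertex 1.216 1.657 -0.119
vertex 0.961 1.945 -0.444
vertex 1.622 2.747 0.527
endloop
endfacet
facet normal 0.806 0.050 -0.590
outer loop
vertex 1.622 2.747 0.527
vertex 0.961 1.945 -0.444
vertex 1.367 3.034 0.203
endloop
endfacet
facet normal 0.305 0.819 0.485
outer loop
vertex 1.622 2.747 0.527
vertex 1.367 3.034 0.203
vertex 1.073 2.865 0.673
endloop
endfacet
facet normal -0.305 -0.819 -0.486
outer loop
vertex 0.961 1.945 -0.444
vertex 0.667 1.775 0.027
vertex 0.484 2.105 -0.414
endloop
endfacet
facet normal 0.106 0.479 -0.872
outer loop
vertex 0.961 1.945 -0.444
vertex 0.484 2.105 -0.414
vertex 1.367 3.034 0.203
endloop
endfacet
facet normal 0.107 0.477 -0.872
outer loop
vertex 1.367 3.034 0.203
vertex 0.484 2.105 -0.414
vertex 0.89 3.194 0.232
endloop
endfacet
facet normal 0.304 0.820 0.485
outer loop
vertex 1.367 3.034 0.203
vertex 0.89 3.194 0.232
vertex 1.073 2.865 0.673
endloop
endfacet
facet normal -0.307 -0.819 -0.485
outer loop
vertex 0.484 2.105 -0.414
vertex 0.667 1.775 0.027
vertex 0.146 2.017 -0.052
endloop
endfacet
facet normal -0.674 0.546 -0.497
outer loop
vertex 0.484 2.105 -0.414
vertex 0.146 2.017 -0.052
vertex 0.89 3.194 0.232
endloop
endfacet
facet normal -0.674 0.546 -0.497
outer loop
vertex 0.89 3.194 0.232
vertex 0.146 2.017 -0.052
vertex 0.552 3.106 0.594
endloop
endfacet
facet normal 0.306 0.820 0.485
outer loop
vertex 0.89 3.194 0.232
vertex 0.552 3.106 0.594
vertex 1.073 2.865 0.673
endloop
endfacet
facet normal -0.306 -0.818 -0.486
outer loop
vertex 0.146 2.017 -0.052
vertex 0.667 1.775 0.027
vertex 0.199 1.747 0.369
endloop
endfacet
facet normal -0.946 0.204 0.250
outer loop
vertex 0.146 2.017 -0.052
vertex 0.199 1.747 0.369
vertex 0.552 3.106 0.594
endloop
endfacet
facet normal -0.946 0.204 0.250
outer loop
vertex 0.552 3.106 0.594
vertex 0.199 1.747 0.369
vertex 0.605 2.836 1.015
endloop
endfacet
facet normal 0.305 0.819 0.487
outer loop
vertex 0.552 3.106 0.594
vertex 0.605 2.836 1.015
vertex 1.073 2.865 0.673
endloop
endfacet
facet normal -0.306 -0.819 -0.486
outer loop
vertex 0.199 1.747 0.369
vertex 0.667 1.775 0.027
vertex 0.605 1.498 0.533
endloop
endfacet
facet normal -0.507 -0.292 0.811
outer loop
vertex 0.199 1.747 0.369
vertex 0.605 1.498 0.533
vertex 0.605 2.836 1.015
endloop
endfacet
facet normal -0.506 -0.292 0.811
outer loop
vertex 0.605 2.836 1.015
vertex 0.605 1.498 0.533
vertex 1.011 2.588 1.179
endloop
endfacet
facet normal 0.304 0.819 0.486
outer loop
vertex 0.605 2.836 1.015
vertex 1.011 2.588 1.179
vertex 1.073 2.865 0.673
endloop
endfacet
facet normal -0.305 -0.819 -0.486
outer loop
vertex 0.605 1.498 0.533
vertex 0.667 1.775 0.027
vertex 1.058 1.458 0.316
endloop
endfacet
facet normal 0.314 -0.568 0.761
outer loop
vertex 0.605 1.498 0.533
vertex 1.058 1.458 0.316
vertex 1.011 2.588 1.179
endloop
endfacet
facet normal 0.314 -0.568 0.761
outer loop
vertex 1.011 2.588 1.179
vertex 1.058 1.458 0.316
vertex 1.464 2.548 0.962
endloop
endfacet
facet normal 0.305 0.819 0.486
outer loop
vertex 1.011 2.588 1.179
vertex 1.464 2.548 0.962
vertex 1.073 2.865 0.673
endloop
endfacet
facet normal -0.305 -0.819 -0.486
outer loop
vertex 1.058 1.458 0.316
vertex 0.667 1.775 0.027
vertex 1.216 1.657 -0.119
endloop
endfacet
facet normal 0.899 -0.416 0.136
outer loop
vertex 1.058 1.458 0.316
vertex 1.216 1.657 -0.119
vertex 1.464 2.548 0.962
endloop
endfacet
facet normal 0.899 -0.416 0.136
outer loop
vertex 1.464 2.548 0.962
vertex 1.216 1.657 -0.119
vertex 1.622 2.747 0.527
endloop
endfacet
facet normal 0.305 0.819 0.486
outer loop
vertex 1.464 2.548 0.962
vertex 1.622 2.747 0.527
vertex 1.073 2.865 0.673
endloop
endfacet

endsolid


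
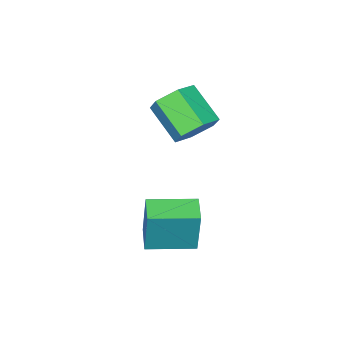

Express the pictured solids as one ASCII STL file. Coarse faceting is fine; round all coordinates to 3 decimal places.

solid 
facet normal 0.092 0.795 -0.599
outer loop
vertex -3.072 0.448 1.27
vertex -3.667 0.856 1.72
vertex -2.848 0.925 1.937
endloop
endfacet
facet normal 0.960 -0.230 -0.158
outer loop
vertex -3.072 0.448 1.27
vertex -2.848 0.925 1.937
vertex -3.218 -0.824 2.231
endloop
endfacet
facet normal 0.960 -0.230 -0.158
outer loop
vertex -3.218 -0.824 2.231
vertex -2.848 0.925 1.937
vertex -2.994 -0.346 2.897
endloop
endfacet
facet normal -0.091 -0.794 0.601
outer loop
vertex -3.218 -0.824 2.231
vertex -2.994 -0.346 2.897
vertex -3.813 -0.416 2.68
endloop
endfacet
facet normal 0.092 0.795 -0.600
outer loop
vertex -2.848 0.925 1.937
vertex -3.667 0.856 1.72
vertex -3.443 1.333 2.386
endloop
endfacet
facet normal 0.708 0.372 0.600
outer loop
vertex -2.848 0.925 1.937
vertex -3.443 1.333 2.386
vertex -2.994 -0.346 2.897
endloop
endfacet
facet normal 0.709 0.372 0.600
outer loop
vertex -2.994 -0.346 2.897
vertex -3.443 1.333 2.386
vertex -3.589 0.062 3.347
endloop
endfacet
facet normal -0.091 -0.795 0.600
outer loop
vertex -2.994 -0.346 2.897
vertex -3.589 0.062 3.347
vertex -3.813 -0.416 2.68
endloop
endfacet
facet normal 0.092 0.795 -0.600
outer loop
vertex -3.443 1.333 2.386
vertex -3.667 0.856 1.72
vertex -4.262 1.264 2.169
endloop
endfacet
facet normal -0.252 0.602 0.758
outer loop
vertex -3.443 1.333 2.386
vertex -4.262 1.264 2.169
vertex -3.589 0.062 3.347
endloop
endfacet
facet normal -0.252 0.602 0.758
outer loop
vertex -3.589 0.062 3.347
vertex -4.262 1.264 2.169
vertex -4.408 -0.008 3.13
endloop
endfacet
facet normal -0.091 -0.795 0.600
outer loop
vertex -3.589 0.062 3.347
vertex -4.408 -0.008 3.13
vertex -3.813 -0.416 2.68
endloop
endfacet
facet normal 0.091 0.794 -0.601
outer loop
vertex -4.262 1.264 2.169
vertex -3.667 0.856 1.72
vertex -4.486 0.786 1.503
endloop
endfacet
facet normal -0.960 0.230 0.158
outer loop
vertex -4.262 1.264 2.169
vertex -4.486 0.786 1.503
vertex -4.408 -0.008 3.13
endloop
endfacet
facet normal -0.960 0.230 0.158
outer loop
vertex -4.408 -0.008 3.13
vertex -4.486 0.786 1.503
vertex -4.632 -0.485 2.463
endloop
endfacet
facet normal -0.092 -0.795 0.599
outer loop
vertex -4.408 -0.008 3.13
vertex -4.632 -0.485 2.463
vertex -3.813 -0.416 2.68
endloop
endfacet
facet normal 0.091 0.795 -0.600
outer loop
vertex -4.486 0.786 1.503
vertex -3.667 0.856 1.72
vertex -3.891 0.378 1.053
endloop
endfacet
facet normal -0.709 -0.372 -0.600
outer loop
vertex -4.486 0.786 1.503
vertex -3.891 0.378 1.053
vertex -4.632 -0.485 2.463
endloop
endfacet
facet normal -0.708 -0.372 -0.600
outer loop
vertex -4.632 -0.485 2.463
vertex -3.891 0.378 1.053
vertex -4.037 -0.893 2.014
endloop
endfacet
facet normal -0.092 -0.795 0.600
outer loop
vertex -4.632 -0.485 2.463
vertex -4.037 -0.893 2.014
vertex -3.813 -0.416 2.68
endloop
endfacet
facet normal 0.091 0.795 -0.600
outer loop
vertex -3.891 0.378 1.053
vertex -3.667 0.856 1.72
vertex -3.072 0.448 1.27
endloop
endfacet
facet normal 0.252 -0.602 -0.758
outer loop
vertex -3.891 0.378 1.053
vertex -3.072 0.448 1.27
vertex -4.037 -0.893 2.014
endloop
endfacet
facet normal 0.252 -0.602 -0.758
outer loop
vertex -4.037 -0.893 2.014
vertex -3.072 0.448 1.27
vertex -3.218 -0.824 2.231
endloop
endfacet
facet normal -0.092 -0.795 0.600
outer loop
vertex -4.037 -0.893 2.014
vertex -3.218 -0.824 2.231
vertex -3.813 -0.416 2.68
endloop
endfacet
facet normal -0.747 0.663 -0.047
outer loop
vertex -2.247 2.26 -0.053
vertex -1.607 2.969 -0.225
vertex -2.393 1.972 -1.793
endloop
endfacet
facet normal -0.660 -0.731 0.176
outer loop
vertex -1.153 0.871 -1.715
vertex -2.247 2.26 -0.053
vertex -2.393 1.972 -1.793
endloop
endfacet
facet normal -0.747 0.663 -0.047
outer loop
vertex -2.393 1.972 -1.793
vertex -1.607 2.969 -0.225
vertex -1.754 2.68 -1.965
endloop
endfacet
facet normal -0.083 -0.164 -0.983
outer loop
vertex -1.754 2.68 -1.965
vertex -1.153 0.871 -1.715
vertex -2.393 1.972 -1.793
endloop
endfacet
facet normal 0.083 0.163 0.983
outer loop
vertex -2.247 2.26 -0.053
vertex -0.367 1.868 -0.147
vertex -1.607 2.969 -0.225
endloop
endfacet
facet normal -0.659 -0.731 0.177
outer loop
vertex -1.006 1.16 0.025
vertex -2.247 2.26 -0.053
vertex -1.153 0.871 -1.715
endloop
endfacet
facet normal 0.083 0.164 0.983
outer loop
vertex -1.006 1.16 0.025
vertex -0.367 1.868 -0.147
vertex -2.247 2.26 -0.053
endloop
endfacet
facet normal 0.660 0.730 -0.177
outer loop
vertex -1.607 2.969 -0.225
vertex -0.367 1.868 -0.147
vertex -1.754 2.68 -1.965
endloop
endfacet
facet normal -0.083 -0.163 -0.983
outer loop
vertex -0.513 1.58 -1.887
vertex -1.153 0.871 -1.715
vertex -1.754 2.68 -1.965
endloop
endfacet
facet normal 0.659 0.731 -0.176
outer loop
vertex -1.754 2.68 -1.965
vertex -0.367 1.868 -0.147
vertex -0.513 1.58 -1.887
endloop
endfacet
facet normal 0.747 -0.663 0.047
outer loop
vertex -0.513 1.58 -1.887
vertex -1.006 1.16 0.025
vertex -1.153 0.871 -1.715
endloop
endfacet
facet normal 0.747 -0.663 0.047
outer loop
vertex -0.367 1.868 -0.147
vertex -1.006 1.16 0.025
vertex -0.513 1.58 -1.887
endloop
endfacet

endsolid


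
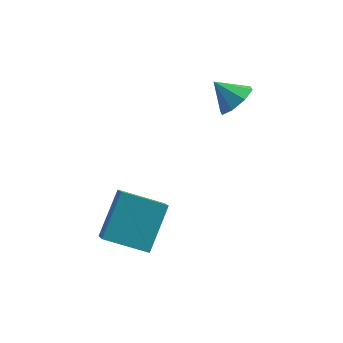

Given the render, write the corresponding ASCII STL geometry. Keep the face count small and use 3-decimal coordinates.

solid 
facet normal -0.939 0.036 0.343
outer loop
vertex -3.785 -0.408 -1.569
vertex -4.007 0.315 -2.253
vertex -4.324 -1.831 -2.896
endloop
endfacet
facet normal 0.218 -0.709 0.671
outer loop
vertex -2.653 -1.895 -3.507
vertex -3.785 -0.408 -1.569
vertex -4.324 -1.831 -2.896
endloop
endfacet
facet normal -0.939 0.036 0.342
outer loop
vertex -4.324 -1.831 -2.896
vertex -4.007 0.315 -2.253
vertex -4.546 -1.109 -3.581
endloop
endfacet
facet normal -0.267 -0.705 -0.657
outer loop
vertex -4.546 -1.109 -3.581
vertex -2.653 -1.895 -3.507
vertex -4.324 -1.831 -2.896
endloop
endfacet
facet normal 0.267 0.704 0.658
outer loop
vertex -3.785 -0.408 -1.569
vertex -2.336 0.251 -2.864
vertex -4.007 0.315 -2.253
endloop
endfacet
facet normal 0.218 -0.708 0.671
outer loop
vertex -2.114 -0.471 -2.179
vertex -3.785 -0.408 -1.569
vertex -2.653 -1.895 -3.507
endloop
endfacet
facet normal 0.266 0.705 0.657
outer loop
vertex -2.114 -0.471 -2.179
vertex -2.336 0.251 -2.864
vertex -3.785 -0.408 -1.569
endloop
endfacet
facet normal -0.218 0.708 -0.671
outer loop
vertex -4.007 0.315 -2.253
vertex -2.336 0.251 -2.864
vertex -4.546 -1.109 -3.581
endloop
endfacet
facet normal -0.267 -0.704 -0.658
outer loop
vertex -2.875 -1.172 -4.191
vertex -2.653 -1.895 -3.507
vertex -4.546 -1.109 -3.581
endloop
endfacet
facet normal -0.218 0.709 -0.671
outer loop
vertex -4.546 -1.109 -3.581
vertex -2.336 0.251 -2.864
vertex -2.875 -1.172 -4.191
endloop
endfacet
facet normal 0.939 -0.036 -0.343
outer loop
vertex -2.875 -1.172 -4.191
vertex -2.114 -0.471 -2.179
vertex -2.653 -1.895 -3.507
endloop
endfacet
facet normal 0.939 -0.036 -0.342
outer loop
vertex -2.336 0.251 -2.864
vertex -2.114 -0.471 -2.179
vertex -2.875 -1.172 -4.191
endloop
endfacet
facet normal 0.722 -0.269 -0.637
outer loop
vertex 0.571 3.405 1.004
vertex 0.006 3.311 0.404
vertex 0.478 3.939 0.673
endloop
endfacet
facet normal 0.174 0.541 0.823
outer loop
vertex 0.571 3.405 1.004
vertex 0.478 3.939 0.673
vertex -0.846 3.629 1.156
endloop
endfacet
facet normal 0.722 -0.269 -0.638
outer loop
vertex 0.478 3.939 0.673
vertex 0.006 3.311 0.404
vertex 0.108 4.105 0.184
endloop
endfacet
facet normal -0.080 0.924 0.374
outer loop
vertex 0.478 3.939 0.673
vertex 0.108 4.105 0.184
vertex -0.846 3.629 1.156
endloop
endfacet
facet normal 0.721 -0.269 -0.638
outer loop
vertex 0.108 4.105 0.184
vertex 0.006 3.311 0.404
vertex -0.322 3.807 -0.176
endloop
endfacet
facet normal -0.516 0.852 -0.089
outer loop
vertex 0.108 4.105 0.184
vertex -0.322 3.807 -0.176
vertex -0.846 3.629 1.156
endloop
endfacet
facet normal 0.722 -0.268 -0.638
outer loop
vertex -0.322 3.807 -0.176
vertex 0.006 3.311 0.404
vertex -0.559 3.218 -0.197
endloop
endfacet
facet normal -0.882 0.365 -0.298
outer loop
vertex -0.322 3.807 -0.176
vertex -0.559 3.218 -0.197
vertex -0.846 3.629 1.156
endloop
endfacet
facet normal 0.722 -0.269 -0.637
outer loop
vertex -0.559 3.218 -0.197
vertex 0.006 3.311 0.404
vertex -0.466 2.684 0.134
endloop
endfacet
facet normal -0.960 -0.247 -0.129
outer loop
vertex -0.559 3.218 -0.197
vertex -0.466 2.684 0.134
vertex -0.846 3.629 1.156
endloop
endfacet
facet normal 0.722 -0.269 -0.638
outer loop
vertex -0.466 2.684 0.134
vertex 0.006 3.311 0.404
vertex -0.096 2.517 0.623
endloop
endfacet
facet normal -0.707 -0.630 0.320
outer loop
vertex -0.466 2.684 0.134
vertex -0.096 2.517 0.623
vertex -0.846 3.629 1.156
endloop
endfacet
facet normal 0.722 -0.269 -0.638
outer loop
vertex -0.096 2.517 0.623
vertex 0.006 3.311 0.404
vertex 0.334 2.816 0.984
endloop
endfacet
facet normal -0.270 -0.558 0.784
outer loop
vertex -0.096 2.517 0.623
vertex 0.334 2.816 0.984
vertex -0.846 3.629 1.156
endloop
endfacet
facet normal 0.722 -0.269 -0.638
outer loop
vertex 0.334 2.816 0.984
vertex 0.006 3.311 0.404
vertex 0.571 3.405 1.004
endloop
endfacet
facet normal 0.095 -0.072 0.993
outer loop
vertex 0.334 2.816 0.984
vertex 0.571 3.405 1.004
vertex -0.846 3.629 1.156
endloop
endfacet

endsolid


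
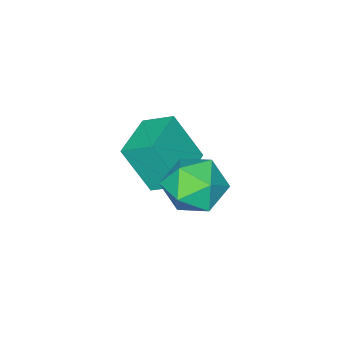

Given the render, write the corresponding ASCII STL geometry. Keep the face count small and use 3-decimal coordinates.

solid 
facet normal -0.845 0.289 -0.450
outer loop
vertex -0.48 2.186 0.182
vertex -1.133 1.619 1.042
vertex -0.812 2.786 1.19
endloop
endfacet
facet normal -0.322 0.763 -0.560
outer loop
vertex -0.48 2.186 0.182
vertex -0.812 2.786 1.19
vertex 0.312 2.928 0.738
endloop
endfacet
facet normal 0.220 0.424 -0.879
outer loop
vertex -0.48 2.186 0.182
vertex 0.312 2.928 0.738
vertex 0.685 1.848 0.31
endloop
endfacet
facet normal 0.031 -0.259 -0.965
outer loop
vertex -0.48 2.186 0.182
vertex 0.685 1.848 0.31
vertex -0.208 1.039 0.498
endloop
endfacet
facet normal -0.626 -0.342 -0.701
outer loop
vertex -0.48 2.186 0.182
vertex -0.208 1.039 0.498
vertex -1.133 1.619 1.042
endloop
endfacet
facet normal -0.095 0.993 0.075
outer loop
vertex 0.312 2.928 0.738
vertex -0.812 2.786 1.19
vertex 0.148 2.821 1.942
endloop
endfacet
facet normal -0.940 0.227 0.254
outer loop
vertex -0.812 2.786 1.19
vertex -1.133 1.619 1.042
vertex -0.745 2.012 2.13
endloop
endfacet
facet normal -0.587 -0.795 -0.151
outer loop
vertex -1.133 1.619 1.042
vertex -0.208 1.039 0.498
vertex -0.372 0.932 1.702
endloop
endfacet
facet normal 0.477 -0.661 -0.579
outer loop
vertex -0.208 1.039 0.498
vertex 0.685 1.848 0.31
vertex 0.752 1.074 1.25
endloop
endfacet
facet normal 0.781 0.444 -0.439
outer loop
vertex 0.685 1.848 0.31
vertex 0.312 2.928 0.738
vertex 1.073 2.241 1.398
endloop
endfacet
facet normal -0.031 0.259 0.965
outer loop
vertex 0.42 1.674 2.258
vertex 0.148 2.821 1.942
vertex -0.745 2.012 2.13
endloop
endfacet
facet normal -0.220 -0.424 0.879
outer loop
vertex 0.42 1.674 2.258
vertex -0.745 2.012 2.13
vertex -0.372 0.932 1.702
endloop
endfacet
facet normal 0.322 -0.763 0.560
outer loop
vertex 0.42 1.674 2.258
vertex -0.372 0.932 1.702
vertex 0.752 1.074 1.25
endloop
endfacet
facet normal 0.845 -0.289 0.450
outer loop
vertex 0.42 1.674 2.258
vertex 0.752 1.074 1.25
vertex 1.073 2.241 1.398
endloop
endfacet
facet normal 0.626 0.342 0.701
outer loop
vertex 0.42 1.674 2.258
vertex 1.073 2.241 1.398
vertex 0.148 2.821 1.942
endloop
endfacet
facet normal -0.477 0.661 0.579
outer loop
vertex -0.745 2.012 2.13
vertex 0.148 2.821 1.942
vertex -0.812 2.786 1.19
endloop
endfacet
facet normal -0.781 -0.444 0.439
outer loop
vertex -0.372 0.932 1.702
vertex -0.745 2.012 2.13
vertex -1.133 1.619 1.042
endloop
endfacet
facet normal 0.095 -0.993 -0.075
outer loop
vertex 0.752 1.074 1.25
vertex -0.372 0.932 1.702
vertex -0.208 1.039 0.498
endloop
endfacet
facet normal 0.940 -0.227 -0.254
outer loop
vertex 1.073 2.241 1.398
vertex 0.752 1.074 1.25
vertex 0.685 1.848 0.31
endloop
endfacet
facet normal 0.587 0.795 0.151
outer loop
vertex 0.148 2.821 1.942
vertex 1.073 2.241 1.398
vertex 0.312 2.928 0.738
endloop
endfacet
facet normal -0.922 -0.386 0.032
outer loop
vertex -2.192 -2.747 0.174
vertex -2.632 -1.637 0.865
vertex -2.667 -1.767 -1.703
endloop
endfacet
facet normal 0.319 -0.805 -0.501
outer loop
vertex -0.888 -1.023 -1.765
vertex -2.192 -2.747 0.174
vertex -2.667 -1.767 -1.703
endloop
endfacet
facet normal -0.922 -0.386 0.032
outer loop
vertex -2.667 -1.767 -1.703
vertex -2.632 -1.637 0.865
vertex -3.107 -0.657 -1.012
endloop
endfacet
facet normal -0.219 0.452 -0.865
outer loop
vertex -3.107 -0.657 -1.012
vertex -0.888 -1.023 -1.765
vertex -2.667 -1.767 -1.703
endloop
endfacet
facet normal 0.219 -0.452 0.865
outer loop
vertex -2.192 -2.747 0.174
vertex -0.853 -0.893 0.803
vertex -2.632 -1.637 0.865
endloop
endfacet
facet normal 0.319 -0.805 -0.501
outer loop
vertex -0.413 -2.003 0.112
vertex -2.192 -2.747 0.174
vertex -0.888 -1.023 -1.765
endloop
endfacet
facet normal 0.219 -0.452 0.865
outer loop
vertex -0.413 -2.003 0.112
vertex -0.853 -0.893 0.803
vertex -2.192 -2.747 0.174
endloop
endfacet
facet normal -0.319 0.805 0.501
outer loop
vertex -2.632 -1.637 0.865
vertex -0.853 -0.893 0.803
vertex -3.107 -0.657 -1.012
endloop
endfacet
facet normal -0.219 0.452 -0.865
outer loop
vertex -1.328 0.087 -1.074
vertex -0.888 -1.023 -1.765
vertex -3.107 -0.657 -1.012
endloop
endfacet
facet normal -0.319 0.805 0.501
outer loop
vertex -3.107 -0.657 -1.012
vertex -0.853 -0.893 0.803
vertex -1.328 0.087 -1.074
endloop
endfacet
facet normal 0.922 0.386 -0.032
outer loop
vertex -1.328 0.087 -1.074
vertex -0.413 -2.003 0.112
vertex -0.888 -1.023 -1.765
endloop
endfacet
facet normal 0.922 0.386 -0.032
outer loop
vertex -0.853 -0.893 0.803
vertex -0.413 -2.003 0.112
vertex -1.328 0.087 -1.074
endloop
endfacet

endsolid


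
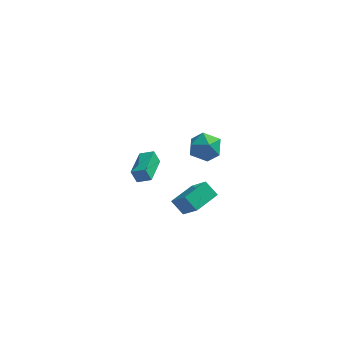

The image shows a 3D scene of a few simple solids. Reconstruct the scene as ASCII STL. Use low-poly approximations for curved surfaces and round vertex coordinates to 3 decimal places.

solid 
facet normal -0.412 0.778 0.474
outer loop
vertex 0.799 -2.297 3.621
vertex 1.462 -2.428 4.412
vertex 1.717 -1.808 3.616
endloop
endfacet
facet normal -0.458 0.858 -0.234
outer loop
vertex 0.799 -2.297 3.621
vertex 1.717 -1.808 3.616
vertex 1.354 -2.24 2.742
endloop
endfacet
facet normal -0.815 0.299 -0.495
outer loop
vertex 0.799 -2.297 3.621
vertex 1.354 -2.24 2.742
vertex 0.873 -3.128 2.997
endloop
endfacet
facet normal -0.991 -0.126 0.050
outer loop
vertex 0.799 -2.297 3.621
vertex 0.873 -3.128 2.997
vertex 0.94 -3.244 4.03
endloop
endfacet
facet normal -0.741 0.170 0.649
outer loop
vertex 0.799 -2.297 3.621
vertex 0.94 -3.244 4.03
vertex 1.462 -2.428 4.412
endloop
endfacet
facet normal 0.204 0.841 -0.500
outer loop
vertex 1.354 -2.24 2.742
vertex 1.717 -1.808 3.616
vertex 2.36 -2.336 2.99
endloop
endfacet
facet normal 0.277 0.713 0.644
outer loop
vertex 1.717 -1.808 3.616
vertex 1.462 -2.428 4.412
vertex 2.427 -2.452 4.023
endloop
endfacet
facet normal -0.255 -0.272 0.928
outer loop
vertex 1.462 -2.428 4.412
vertex 0.94 -3.244 4.03
vertex 1.946 -3.34 4.278
endloop
endfacet
facet normal -0.658 -0.752 -0.042
outer loop
vertex 0.94 -3.244 4.03
vertex 0.873 -3.128 2.997
vertex 1.583 -3.772 3.404
endloop
endfacet
facet normal -0.374 -0.063 -0.925
outer loop
vertex 0.873 -3.128 2.997
vertex 1.354 -2.24 2.742
vertex 1.838 -3.152 2.608
endloop
endfacet
facet normal 0.991 0.126 -0.050
outer loop
vertex 2.501 -3.283 3.399
vertex 2.36 -2.336 2.99
vertex 2.427 -2.452 4.023
endloop
endfacet
facet normal 0.815 -0.299 0.495
outer loop
vertex 2.501 -3.283 3.399
vertex 2.427 -2.452 4.023
vertex 1.946 -3.34 4.278
endloop
endfacet
facet normal 0.458 -0.858 0.234
outer loop
vertex 2.501 -3.283 3.399
vertex 1.946 -3.34 4.278
vertex 1.583 -3.772 3.404
endloop
endfacet
facet normal 0.412 -0.778 -0.474
outer loop
vertex 2.501 -3.283 3.399
vertex 1.583 -3.772 3.404
vertex 1.838 -3.152 2.608
endloop
endfacet
facet normal 0.741 -0.170 -0.649
outer loop
vertex 2.501 -3.283 3.399
vertex 1.838 -3.152 2.608
vertex 2.36 -2.336 2.99
endloop
endfacet
facet normal 0.658 0.752 0.042
outer loop
vertex 2.427 -2.452 4.023
vertex 2.36 -2.336 2.99
vertex 1.717 -1.808 3.616
endloop
endfacet
facet normal 0.374 0.063 0.925
outer loop
vertex 1.946 -3.34 4.278
vertex 2.427 -2.452 4.023
vertex 1.462 -2.428 4.412
endloop
endfacet
facet normal -0.204 -0.841 0.500
outer loop
vertex 1.583 -3.772 3.404
vertex 1.946 -3.34 4.278
vertex 0.94 -3.244 4.03
endloop
endfacet
facet normal -0.277 -0.713 -0.644
outer loop
vertex 1.838 -3.152 2.608
vertex 1.583 -3.772 3.404
vertex 0.873 -3.128 2.997
endloop
endfacet
facet normal 0.255 0.272 -0.928
outer loop
vertex 2.36 -2.336 2.99
vertex 1.838 -3.152 2.608
vertex 1.354 -2.24 2.742
endloop
endfacet
facet normal -0.908 0.031 -0.417
outer loop
vertex -2.999 -0.393 -1.956
vertex -2.866 1.567 -2.101
vertex -2.628 -0.478 -2.771
endloop
endfacet
facet normal -0.067 -0.995 0.073
outer loop
vertex -1.774 -0.507 -2.379
vertex -2.999 -0.393 -1.956
vertex -2.628 -0.478 -2.771
endloop
endfacet
facet normal -0.908 0.031 -0.417
outer loop
vertex -2.628 -0.478 -2.771
vertex -2.866 1.567 -2.101
vertex -2.495 1.482 -2.916
endloop
endfacet
facet normal 0.413 -0.095 -0.906
outer loop
vertex -2.495 1.482 -2.916
vertex -1.774 -0.507 -2.379
vertex -2.628 -0.478 -2.771
endloop
endfacet
facet normal -0.413 0.095 0.906
outer loop
vertex -2.999 -0.393 -1.956
vertex -2.012 1.538 -1.709
vertex -2.866 1.567 -2.101
endloop
endfacet
facet normal -0.067 -0.995 0.073
outer loop
vertex -2.145 -0.422 -1.564
vertex -2.999 -0.393 -1.956
vertex -1.774 -0.507 -2.379
endloop
endfacet
facet normal -0.413 0.095 0.906
outer loop
vertex -2.145 -0.422 -1.564
vertex -2.012 1.538 -1.709
vertex -2.999 -0.393 -1.956
endloop
endfacet
facet normal 0.067 0.995 -0.073
outer loop
vertex -2.866 1.567 -2.101
vertex -2.012 1.538 -1.709
vertex -2.495 1.482 -2.916
endloop
endfacet
facet normal 0.413 -0.095 -0.906
outer loop
vertex -1.641 1.453 -2.524
vertex -1.774 -0.507 -2.379
vertex -2.495 1.482 -2.916
endloop
endfacet
facet normal 0.067 0.995 -0.073
outer loop
vertex -2.495 1.482 -2.916
vertex -2.012 1.538 -1.709
vertex -1.641 1.453 -2.524
endloop
endfacet
facet normal 0.908 -0.031 0.417
outer loop
vertex -1.641 1.453 -2.524
vertex -2.145 -0.422 -1.564
vertex -1.774 -0.507 -2.379
endloop
endfacet
facet normal 0.908 -0.031 0.417
outer loop
vertex -2.012 1.538 -1.709
vertex -2.145 -0.422 -1.564
vertex -1.641 1.453 -2.524
endloop
endfacet
facet normal -0.571 -0.805 -0.160
outer loop
vertex 1.079 -1.86 -3.396
vertex 0.314 -1.459 -2.683
vertex 0.119 -0.861 -4.988
endloop
endfacet
facet normal 0.683 -0.359 -0.637
outer loop
vertex 1.086 0.499 -4.717
vertex 1.079 -1.86 -3.396
vertex 0.119 -0.861 -4.988
endloop
endfacet
facet normal -0.572 -0.805 -0.160
outer loop
vertex 0.119 -0.861 -4.988
vertex 0.314 -1.459 -2.683
vertex -0.645 -0.46 -4.275
endloop
endfacet
facet normal -0.455 0.474 -0.754
outer loop
vertex -0.645 -0.46 -4.275
vertex 1.086 0.499 -4.717
vertex 0.119 -0.861 -4.988
endloop
endfacet
facet normal 0.455 -0.474 0.754
outer loop
vertex 1.079 -1.86 -3.396
vertex 1.281 -0.099 -2.412
vertex 0.314 -1.459 -2.683
endloop
endfacet
facet normal 0.683 -0.358 -0.636
outer loop
vertex 2.045 -0.5 -3.125
vertex 1.079 -1.86 -3.396
vertex 1.086 0.499 -4.717
endloop
endfacet
facet normal 0.455 -0.474 0.754
outer loop
vertex 2.045 -0.5 -3.125
vertex 1.281 -0.099 -2.412
vertex 1.079 -1.86 -3.396
endloop
endfacet
facet normal -0.683 0.359 0.636
outer loop
vertex 0.314 -1.459 -2.683
vertex 1.281 -0.099 -2.412
vertex -0.645 -0.46 -4.275
endloop
endfacet
facet normal -0.455 0.473 -0.754
outer loop
vertex 0.321 0.9 -4.004
vertex 1.086 0.499 -4.717
vertex -0.645 -0.46 -4.275
endloop
endfacet
facet normal -0.683 0.358 0.637
outer loop
vertex -0.645 -0.46 -4.275
vertex 1.281 -0.099 -2.412
vertex 0.321 0.9 -4.004
endloop
endfacet
facet normal 0.572 0.805 0.161
outer loop
vertex 0.321 0.9 -4.004
vertex 2.045 -0.5 -3.125
vertex 1.086 0.499 -4.717
endloop
endfacet
facet normal 0.572 0.805 0.160
outer loop
vertex 1.281 -0.099 -2.412
vertex 2.045 -0.5 -3.125
vertex 0.321 0.9 -4.004
endloop
endfacet

endsolid


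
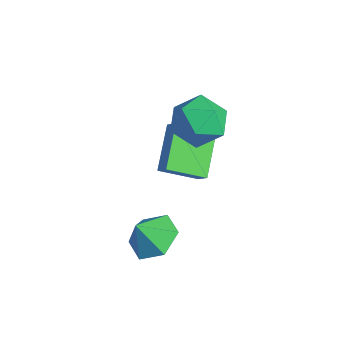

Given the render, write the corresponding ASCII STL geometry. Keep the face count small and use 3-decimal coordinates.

solid 
facet normal -0.554 0.794 0.249
outer loop
vertex 0.776 1.317 3.216
vertex -0.242 0.764 2.716
vertex 0.042 0.581 3.931
endloop
endfacet
facet normal -0.016 0.705 0.709
outer loop
vertex 0.776 1.317 3.216
vertex 0.042 0.581 3.931
vertex 1.298 0.508 4.031
endloop
endfacet
facet normal 0.595 0.728 0.341
outer loop
vertex 0.776 1.317 3.216
vertex 1.298 0.508 4.031
vertex 1.79 0.646 2.878
endloop
endfacet
facet normal 0.434 0.831 -0.347
outer loop
vertex 0.776 1.317 3.216
vertex 1.79 0.646 2.878
vertex 0.838 0.804 2.065
endloop
endfacet
facet normal -0.276 0.872 -0.404
outer loop
vertex 0.776 1.317 3.216
vertex 0.838 0.804 2.065
vertex -0.242 0.764 2.716
endloop
endfacet
facet normal -0.076 0.054 0.996
outer loop
vertex 1.298 0.508 4.031
vertex 0.042 0.581 3.931
vertex 0.602 -0.544 4.035
endloop
endfacet
facet normal -0.947 0.200 0.251
outer loop
vertex 0.042 0.581 3.931
vertex -0.242 0.764 2.716
vertex -0.35 -0.386 3.222
endloop
endfacet
facet normal -0.497 0.326 -0.804
outer loop
vertex -0.242 0.764 2.716
vertex 0.838 0.804 2.065
vertex 0.142 -0.248 2.069
endloop
endfacet
facet normal 0.652 0.259 -0.713
outer loop
vertex 0.838 0.804 2.065
vertex 1.79 0.646 2.878
vertex 1.398 -0.321 2.169
endloop
endfacet
facet normal 0.912 0.090 0.400
outer loop
vertex 1.79 0.646 2.878
vertex 1.298 0.508 4.031
vertex 1.682 -0.504 3.384
endloop
endfacet
facet normal -0.434 -0.831 0.347
outer loop
vertex 0.664 -1.057 2.884
vertex 0.602 -0.544 4.035
vertex -0.35 -0.386 3.222
endloop
endfacet
facet normal -0.595 -0.728 -0.341
outer loop
vertex 0.664 -1.057 2.884
vertex -0.35 -0.386 3.222
vertex 0.142 -0.248 2.069
endloop
endfacet
facet normal 0.016 -0.705 -0.709
outer loop
vertex 0.664 -1.057 2.884
vertex 0.142 -0.248 2.069
vertex 1.398 -0.321 2.169
endloop
endfacet
facet normal 0.554 -0.794 -0.249
outer loop
vertex 0.664 -1.057 2.884
vertex 1.398 -0.321 2.169
vertex 1.682 -0.504 3.384
endloop
endfacet
facet normal 0.276 -0.872 0.404
outer loop
vertex 0.664 -1.057 2.884
vertex 1.682 -0.504 3.384
vertex 0.602 -0.544 4.035
endloop
endfacet
facet normal -0.652 -0.259 0.713
outer loop
vertex -0.35 -0.386 3.222
vertex 0.602 -0.544 4.035
vertex 0.042 0.581 3.931
endloop
endfacet
facet normal -0.912 -0.090 -0.400
outer loop
vertex 0.142 -0.248 2.069
vertex -0.35 -0.386 3.222
vertex -0.242 0.764 2.716
endloop
endfacet
facet normal 0.076 -0.054 -0.996
outer loop
vertex 1.398 -0.321 2.169
vertex 0.142 -0.248 2.069
vertex 0.838 0.804 2.065
endloop
endfacet
facet normal 0.947 -0.200 -0.251
outer loop
vertex 1.682 -0.504 3.384
vertex 1.398 -0.321 2.169
vertex 1.79 0.646 2.878
endloop
endfacet
facet normal 0.497 -0.326 0.804
outer loop
vertex 0.602 -0.544 4.035
vertex 1.682 -0.504 3.384
vertex 1.298 0.508 4.031
endloop
endfacet
facet normal 0.060 0.559 -0.827
outer loop
vertex 4.563 -3.277 -0.197
vertex 3.467 -3.183 -0.213
vertex 4.074 -2.444 0.33
endloop
endfacet
facet normal 0.672 -0.071 0.737
outer loop
vertex 4.563 -3.277 -0.197
vertex 4.074 -2.444 0.33
vertex 3.393 -3.877 0.813
endloop
endfacet
facet normal 0.059 0.559 -0.827
outer loop
vertex 4.074 -2.444 0.33
vertex 3.467 -3.183 -0.213
vertex 2.978 -2.351 0.315
endloop
endfacet
facet normal 0.014 0.314 0.949
outer loop
vertex 4.074 -2.444 0.33
vertex 2.978 -2.351 0.315
vertex 3.393 -3.877 0.813
endloop
endfacet
facet normal 0.059 0.559 -0.827
outer loop
vertex 2.978 -2.351 0.315
vertex 3.467 -3.183 -0.213
vertex 2.371 -3.09 -0.228
endloop
endfacet
facet normal -0.696 0.045 0.717
outer loop
vertex 2.978 -2.351 0.315
vertex 2.371 -3.09 -0.228
vertex 3.393 -3.877 0.813
endloop
endfacet
facet normal 0.059 0.559 -0.827
outer loop
vertex 2.371 -3.09 -0.228
vertex 3.467 -3.183 -0.213
vertex 2.859 -3.922 -0.756
endloop
endfacet
facet normal -0.745 -0.609 0.271
outer loop
vertex 2.371 -3.09 -0.228
vertex 2.859 -3.922 -0.756
vertex 3.393 -3.877 0.813
endloop
endfacet
facet normal 0.060 0.559 -0.827
outer loop
vertex 2.859 -3.922 -0.756
vertex 3.467 -3.183 -0.213
vertex 3.955 -4.016 -0.74
endloop
endfacet
facet normal -0.086 -0.995 0.058
outer loop
vertex 2.859 -3.922 -0.756
vertex 3.955 -4.016 -0.74
vertex 3.393 -3.877 0.813
endloop
endfacet
facet normal 0.060 0.559 -0.827
outer loop
vertex 3.955 -4.016 -0.74
vertex 3.467 -3.183 -0.213
vertex 4.563 -3.277 -0.197
endloop
endfacet
facet normal 0.623 -0.726 0.291
outer loop
vertex 3.955 -4.016 -0.74
vertex 4.563 -3.277 -0.197
vertex 3.393 -3.877 0.813
endloop
endfacet
facet normal -0.640 0.520 0.566
outer loop
vertex -1.24 0.153 1.188
vertex -0.694 1.679 0.405
vertex -1.833 0.064 0.6
endloop
endfacet
facet normal -0.304 -0.848 0.435
outer loop
vertex -0.426 -1.079 -0.645
vertex -1.24 0.153 1.188
vertex -1.833 0.064 0.6
endloop
endfacet
facet normal -0.640 0.520 0.566
outer loop
vertex -1.833 0.064 0.6
vertex -0.694 1.679 0.405
vertex -1.287 1.59 -0.183
endloop
endfacet
facet normal -0.706 -0.107 -0.700
outer loop
vertex -1.287 1.59 -0.183
vertex -0.426 -1.079 -0.645
vertex -1.833 0.064 0.6
endloop
endfacet
facet normal 0.706 0.107 0.700
outer loop
vertex -1.24 0.153 1.188
vertex 0.713 0.536 -0.84
vertex -0.694 1.679 0.405
endloop
endfacet
facet normal -0.304 -0.848 0.435
outer loop
vertex 0.167 -0.99 -0.057
vertex -1.24 0.153 1.188
vertex -0.426 -1.079 -0.645
endloop
endfacet
facet normal 0.706 0.107 0.700
outer loop
vertex 0.167 -0.99 -0.057
vertex 0.713 0.536 -0.84
vertex -1.24 0.153 1.188
endloop
endfacet
facet normal 0.304 0.848 -0.435
outer loop
vertex -0.694 1.679 0.405
vertex 0.713 0.536 -0.84
vertex -1.287 1.59 -0.183
endloop
endfacet
facet normal -0.706 -0.107 -0.700
outer loop
vertex 0.12 0.447 -1.428
vertex -0.426 -1.079 -0.645
vertex -1.287 1.59 -0.183
endloop
endfacet
facet normal 0.304 0.848 -0.435
outer loop
vertex -1.287 1.59 -0.183
vertex 0.713 0.536 -0.84
vertex 0.12 0.447 -1.428
endloop
endfacet
facet normal 0.640 -0.520 -0.566
outer loop
vertex 0.12 0.447 -1.428
vertex 0.167 -0.99 -0.057
vertex -0.426 -1.079 -0.645
endloop
endfacet
facet normal 0.640 -0.520 -0.566
outer loop
vertex 0.713 0.536 -0.84
vertex 0.167 -0.99 -0.057
vertex 0.12 0.447 -1.428
endloop
endfacet

endsolid
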